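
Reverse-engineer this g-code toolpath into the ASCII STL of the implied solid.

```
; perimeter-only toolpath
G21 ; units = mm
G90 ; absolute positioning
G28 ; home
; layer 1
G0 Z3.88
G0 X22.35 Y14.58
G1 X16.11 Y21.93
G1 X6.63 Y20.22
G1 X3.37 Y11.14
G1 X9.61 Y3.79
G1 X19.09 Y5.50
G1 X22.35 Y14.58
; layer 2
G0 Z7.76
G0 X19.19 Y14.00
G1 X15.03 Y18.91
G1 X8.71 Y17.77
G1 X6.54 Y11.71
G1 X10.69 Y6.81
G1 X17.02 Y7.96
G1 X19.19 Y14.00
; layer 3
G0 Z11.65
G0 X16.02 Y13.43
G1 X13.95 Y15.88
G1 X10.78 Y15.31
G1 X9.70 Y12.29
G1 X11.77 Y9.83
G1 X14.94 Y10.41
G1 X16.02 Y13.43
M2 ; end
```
solid part
  facet normal 0.0000 0.0000 -1.0000
    outer loop
      vertex 4.55 22.67 0.00
      vertex 17.20 24.96 0.00
      vertex 25.51 15.15 0.00
    endloop
  endfacet
  facet normal 0.0000 0.0000 -1.0000
    outer loop
      vertex 0.21 10.57 0.00
      vertex 4.55 22.67 0.00
      vertex 25.51 15.15 0.00
    endloop
  endfacet
  facet normal 0.0000 0.0000 -1.0000
    outer loop
      vertex 8.52 0.76 0.00
      vertex 0.21 10.57 0.00
      vertex 25.51 15.15 0.00
    endloop
  endfacet
  facet normal 0.0000 0.0000 -1.0000
    outer loop
      vertex 21.17 3.05 0.00
      vertex 8.52 0.76 0.00
      vertex 25.51 15.15 0.00
    endloop
  endfacet
  facet normal 0.6202 0.5253 0.5826
    outer loop
      vertex 25.51 15.15 0.00
      vertex 17.20 24.96 0.00
      vertex 12.86 12.86 15.53
    endloop
  endfacet
  facet normal -0.1448 0.7997 0.5826
    outer loop
      vertex 17.20 24.96 0.00
      vertex 4.55 22.67 0.00
      vertex 12.86 12.86 15.53
    endloop
  endfacet
  facet normal -0.7650 0.2744 0.5827
    outer loop
      vertex 4.55 22.67 0.00
      vertex 0.21 10.57 0.00
      vertex 12.86 12.86 15.53
    endloop
  endfacet
  facet normal -0.6202 -0.5253 0.5826
    outer loop
      vertex 0.21 10.57 0.00
      vertex 8.52 0.76 0.00
      vertex 12.86 12.86 15.53
    endloop
  endfacet
  facet normal 0.1448 -0.7997 0.5826
    outer loop
      vertex 8.52 0.76 0.00
      vertex 21.17 3.05 0.00
      vertex 12.86 12.86 15.53
    endloop
  endfacet
  facet normal 0.7650 -0.2744 0.5827
    outer loop
      vertex 21.17 3.05 0.00
      vertex 25.51 15.15 0.00
      vertex 12.86 12.86 15.53
    endloop
  endfacet
endsolid part

The G0 Z moves step by Δz≈3.88 mm. The G1 loops shrink linearly with z, so the solid tapers from its base footprint up to z≈15.5. Closing with a flat bottom cap and the tapered top and triangulating gives 10 facets — a regular 6-sided pyramid, base circumscribed radius ≈ 12.9 mm, apex at z ≈ 15.5 mm.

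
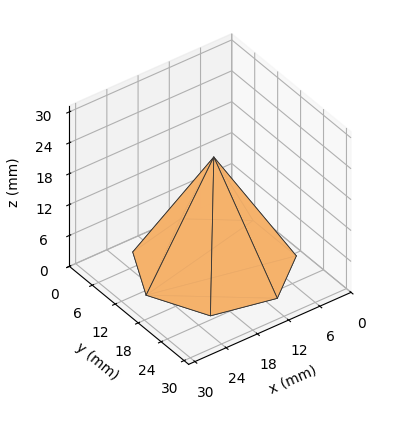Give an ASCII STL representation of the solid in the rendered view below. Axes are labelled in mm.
Reading the render: the shape is a regular 7-sided pyramid, base circumscribed radius ≈ 13 mm, apex at z ≈ 21 mm (dimensions read to the nearest mm from the axis ticks). For the STL, each face is triangulated and given an outward normal.

solid part
  facet normal 0.0000 0.0000 -1.0000
    outer loop
      vertex 10.11 25.67 0.00
      vertex 21.11 23.16 0.00
      vertex 26.00 13.00 0.00
    endloop
  endfacet
  facet normal 0.0000 0.0000 -1.0000
    outer loop
      vertex 1.29 18.64 0.00
      vertex 10.11 25.67 0.00
      vertex 26.00 13.00 0.00
    endloop
  endfacet
  facet normal 0.0000 0.0000 -1.0000
    outer loop
      vertex 1.29 7.36 0.00
      vertex 1.29 18.64 0.00
      vertex 26.00 13.00 0.00
    endloop
  endfacet
  facet normal 0.0000 0.0000 -1.0000
    outer loop
      vertex 10.11 0.33 0.00
      vertex 1.29 7.36 0.00
      vertex 26.00 13.00 0.00
    endloop
  endfacet
  facet normal 0.0000 0.0000 -1.0000
    outer loop
      vertex 21.11 2.84 0.00
      vertex 10.11 0.33 0.00
      vertex 26.00 13.00 0.00
    endloop
  endfacet
  facet normal 0.7869 0.3787 0.4871
    outer loop
      vertex 26.00 13.00 0.00
      vertex 21.11 23.16 0.00
      vertex 13.00 13.00 21.00
    endloop
  endfacet
  facet normal 0.1943 0.8515 0.4870
    outer loop
      vertex 21.11 23.16 0.00
      vertex 10.11 25.67 0.00
      vertex 13.00 13.00 21.00
    endloop
  endfacet
  facet normal -0.5444 0.6830 0.4870
    outer loop
      vertex 10.11 25.67 0.00
      vertex 1.29 18.64 0.00
      vertex 13.00 13.00 21.00
    endloop
  endfacet
  facet normal -0.8734 0.0000 0.4870
    outer loop
      vertex 1.29 18.64 0.00
      vertex 1.29 7.36 0.00
      vertex 13.00 13.00 21.00
    endloop
  endfacet
  facet normal -0.5444 -0.6830 0.4870
    outer loop
      vertex 1.29 7.36 0.00
      vertex 10.11 0.33 0.00
      vertex 13.00 13.00 21.00
    endloop
  endfacet
  facet normal 0.1943 -0.8515 0.4870
    outer loop
      vertex 10.11 0.33 0.00
      vertex 21.11 2.84 0.00
      vertex 13.00 13.00 21.00
    endloop
  endfacet
  facet normal 0.7869 -0.3787 0.4871
    outer loop
      vertex 21.11 2.84 0.00
      vertex 26.00 13.00 0.00
      vertex 13.00 13.00 21.00
    endloop
  endfacet
endsolid part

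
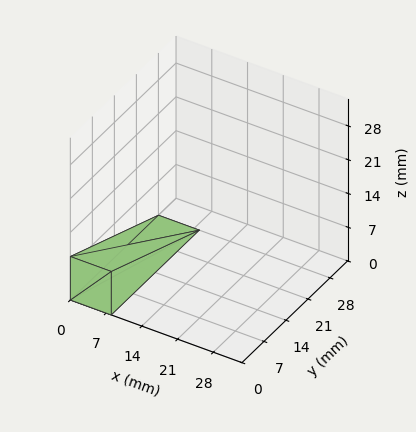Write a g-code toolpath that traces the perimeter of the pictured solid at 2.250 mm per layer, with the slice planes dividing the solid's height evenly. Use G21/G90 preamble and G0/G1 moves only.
Reading the render: the shape is a wedge (ramp): 8 × 28 mm base, rising to 9 mm along the y=0 edge and sloping linearly to z=0 at y=28 (dimensions read to the nearest mm from the axis ticks). For the g-code, the solid's height is divided into equal slices at the stated Δz and each level perimeter traced with G1 moves after a G0 lift.

; perimeter-only toolpath
G21 ; units = mm
G90 ; absolute positioning
G28 ; home
; layer 1
G0 Z2.250
G0 X0.000 Y0.000
G1 X8.000 Y0.000
G1 X8.000 Y21.000
G1 X0.000 Y21.000
G1 X0.000 Y0.000
; layer 2
G0 Z4.500
G0 X0.000 Y0.000
G1 X8.000 Y0.000
G1 X8.000 Y14.000
G1 X0.000 Y14.000
G1 X0.000 Y0.000
; layer 3
G0 Z6.750
G0 X0.000 Y0.000
G1 X8.000 Y0.000
G1 X8.000 Y7.000
G1 X0.000 Y7.000
G1 X0.000 Y0.000
M2 ; end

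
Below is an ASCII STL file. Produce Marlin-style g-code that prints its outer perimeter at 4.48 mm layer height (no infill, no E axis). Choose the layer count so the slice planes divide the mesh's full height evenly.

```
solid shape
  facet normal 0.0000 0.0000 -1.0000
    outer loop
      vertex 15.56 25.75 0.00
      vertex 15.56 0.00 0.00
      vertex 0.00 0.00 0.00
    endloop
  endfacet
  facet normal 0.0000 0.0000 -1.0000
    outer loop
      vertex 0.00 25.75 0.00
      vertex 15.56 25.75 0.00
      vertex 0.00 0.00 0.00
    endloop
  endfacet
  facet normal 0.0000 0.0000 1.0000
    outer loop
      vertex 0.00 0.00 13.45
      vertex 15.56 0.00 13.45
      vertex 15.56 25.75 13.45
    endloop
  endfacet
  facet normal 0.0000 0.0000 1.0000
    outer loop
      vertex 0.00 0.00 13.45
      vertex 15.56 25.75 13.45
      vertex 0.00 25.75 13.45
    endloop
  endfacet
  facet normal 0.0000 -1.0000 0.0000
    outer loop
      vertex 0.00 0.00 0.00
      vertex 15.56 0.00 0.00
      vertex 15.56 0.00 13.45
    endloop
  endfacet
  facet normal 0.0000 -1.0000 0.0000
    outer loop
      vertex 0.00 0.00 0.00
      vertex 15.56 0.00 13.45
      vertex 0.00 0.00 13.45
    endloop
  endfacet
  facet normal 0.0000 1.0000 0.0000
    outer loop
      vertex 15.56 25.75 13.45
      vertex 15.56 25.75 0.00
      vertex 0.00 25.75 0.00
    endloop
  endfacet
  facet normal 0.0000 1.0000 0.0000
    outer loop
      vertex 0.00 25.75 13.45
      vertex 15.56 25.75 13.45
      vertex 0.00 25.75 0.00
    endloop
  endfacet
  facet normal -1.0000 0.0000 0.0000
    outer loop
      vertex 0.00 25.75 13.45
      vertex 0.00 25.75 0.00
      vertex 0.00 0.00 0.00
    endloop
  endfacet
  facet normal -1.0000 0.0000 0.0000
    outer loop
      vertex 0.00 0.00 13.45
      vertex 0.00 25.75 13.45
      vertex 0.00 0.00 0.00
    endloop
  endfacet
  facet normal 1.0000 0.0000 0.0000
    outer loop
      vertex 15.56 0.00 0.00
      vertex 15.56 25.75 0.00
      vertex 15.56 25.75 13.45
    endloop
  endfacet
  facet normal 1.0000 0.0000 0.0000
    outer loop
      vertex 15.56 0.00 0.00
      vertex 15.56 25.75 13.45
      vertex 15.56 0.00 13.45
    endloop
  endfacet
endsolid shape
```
; perimeter-only toolpath
G21 ; units = mm
G90 ; absolute positioning
G28 ; home
; layer 1
G0 Z4.48
G0 X0.00 Y0.00
G1 X15.56 Y0.00
G1 X15.56 Y25.75
G1 X0.00 Y25.75
G1 X0.00 Y0.00
; layer 2
G0 Z8.97
G0 X0.00 Y0.00
G1 X15.56 Y0.00
G1 X15.56 Y25.75
G1 X0.00 Y25.75
G1 X0.00 Y0.00
; layer 3
G0 Z13.45
G0 X0.00 Y0.00
G1 X15.56 Y0.00
G1 X15.56 Y25.75
G1 X0.00 Y25.75
G1 X0.00 Y0.00
M2 ; end

The solid is a rectangular box, roughly 15.6 × 25.8 mm footprint and 13.4 mm tall. Slicing at Δz = 4.48 mm — 3 equal slices spanning the solid's height, so layer i sits at z = i·h/3 — gives 3 non-empty perimeters. Each is a 4-segment closed polygon; G0 lifts to the layer z and rapids to the start vertex, then G1 traces the edges.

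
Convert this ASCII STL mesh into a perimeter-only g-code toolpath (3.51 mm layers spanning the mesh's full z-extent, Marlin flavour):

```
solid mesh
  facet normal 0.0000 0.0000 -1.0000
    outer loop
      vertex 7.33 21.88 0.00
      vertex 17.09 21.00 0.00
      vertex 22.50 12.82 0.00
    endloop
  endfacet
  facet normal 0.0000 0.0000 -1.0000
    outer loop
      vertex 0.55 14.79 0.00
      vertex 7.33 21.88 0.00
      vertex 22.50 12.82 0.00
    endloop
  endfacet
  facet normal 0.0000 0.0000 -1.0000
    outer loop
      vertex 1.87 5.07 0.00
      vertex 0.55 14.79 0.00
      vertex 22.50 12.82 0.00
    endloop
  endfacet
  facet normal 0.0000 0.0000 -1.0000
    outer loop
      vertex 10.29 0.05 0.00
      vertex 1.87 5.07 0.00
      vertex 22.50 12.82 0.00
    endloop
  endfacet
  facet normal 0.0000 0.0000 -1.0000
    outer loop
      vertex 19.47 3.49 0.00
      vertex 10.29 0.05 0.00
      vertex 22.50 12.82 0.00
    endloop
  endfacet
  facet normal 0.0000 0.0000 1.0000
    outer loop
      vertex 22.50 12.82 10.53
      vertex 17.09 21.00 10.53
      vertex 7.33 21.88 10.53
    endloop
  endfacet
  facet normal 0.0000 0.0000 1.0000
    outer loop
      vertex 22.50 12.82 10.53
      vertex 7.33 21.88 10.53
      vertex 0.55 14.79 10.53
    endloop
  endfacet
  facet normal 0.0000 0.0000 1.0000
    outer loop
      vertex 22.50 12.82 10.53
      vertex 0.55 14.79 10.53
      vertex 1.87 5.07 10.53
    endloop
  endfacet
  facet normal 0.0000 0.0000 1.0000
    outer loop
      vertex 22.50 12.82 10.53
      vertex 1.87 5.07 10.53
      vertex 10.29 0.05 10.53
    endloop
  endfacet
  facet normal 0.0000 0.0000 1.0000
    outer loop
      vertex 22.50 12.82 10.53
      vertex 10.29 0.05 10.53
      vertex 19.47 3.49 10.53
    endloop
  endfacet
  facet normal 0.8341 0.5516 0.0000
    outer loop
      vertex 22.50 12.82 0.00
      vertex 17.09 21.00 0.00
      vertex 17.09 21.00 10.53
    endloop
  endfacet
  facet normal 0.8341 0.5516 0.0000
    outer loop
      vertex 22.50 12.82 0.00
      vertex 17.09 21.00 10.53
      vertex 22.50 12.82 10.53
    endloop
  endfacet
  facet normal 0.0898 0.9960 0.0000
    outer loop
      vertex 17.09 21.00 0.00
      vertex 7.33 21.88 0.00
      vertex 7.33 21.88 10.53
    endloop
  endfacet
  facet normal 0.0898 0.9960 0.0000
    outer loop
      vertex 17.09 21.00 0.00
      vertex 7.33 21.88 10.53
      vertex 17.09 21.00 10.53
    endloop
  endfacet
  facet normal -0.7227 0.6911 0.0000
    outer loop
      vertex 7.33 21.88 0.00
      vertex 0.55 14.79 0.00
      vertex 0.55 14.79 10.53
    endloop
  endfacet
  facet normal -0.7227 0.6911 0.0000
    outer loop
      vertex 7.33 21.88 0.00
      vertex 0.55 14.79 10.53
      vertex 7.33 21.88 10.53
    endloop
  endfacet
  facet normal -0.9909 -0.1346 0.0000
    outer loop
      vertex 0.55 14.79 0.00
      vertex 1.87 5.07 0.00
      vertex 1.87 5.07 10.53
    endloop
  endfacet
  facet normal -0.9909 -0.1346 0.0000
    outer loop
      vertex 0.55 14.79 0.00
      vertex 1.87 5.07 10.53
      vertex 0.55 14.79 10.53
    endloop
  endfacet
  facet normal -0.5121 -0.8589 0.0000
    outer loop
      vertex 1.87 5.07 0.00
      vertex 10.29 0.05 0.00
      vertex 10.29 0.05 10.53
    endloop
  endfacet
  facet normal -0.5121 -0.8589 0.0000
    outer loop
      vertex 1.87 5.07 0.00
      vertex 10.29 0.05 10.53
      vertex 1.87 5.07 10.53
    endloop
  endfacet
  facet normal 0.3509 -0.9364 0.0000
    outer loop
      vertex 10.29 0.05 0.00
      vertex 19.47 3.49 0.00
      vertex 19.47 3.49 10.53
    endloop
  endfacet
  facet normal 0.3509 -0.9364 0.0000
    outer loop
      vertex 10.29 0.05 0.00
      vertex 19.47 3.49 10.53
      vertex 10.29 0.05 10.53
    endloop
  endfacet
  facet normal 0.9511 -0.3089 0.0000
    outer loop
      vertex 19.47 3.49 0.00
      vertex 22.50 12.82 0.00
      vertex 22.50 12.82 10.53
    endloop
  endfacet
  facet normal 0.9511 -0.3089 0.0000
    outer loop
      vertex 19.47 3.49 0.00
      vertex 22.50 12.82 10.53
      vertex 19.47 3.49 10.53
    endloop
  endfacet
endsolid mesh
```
; perimeter-only toolpath
G21 ; units = mm
G90 ; absolute positioning
G28 ; home
; layer 1
G0 Z3.51
G0 X22.50 Y12.82
G1 X17.09 Y21.00
G1 X7.33 Y21.88
G1 X0.55 Y14.79
G1 X1.87 Y5.07
G1 X10.29 Y0.05
G1 X19.47 Y3.49
G1 X22.50 Y12.82
; layer 2
G0 Z7.02
G0 X22.50 Y12.82
G1 X17.09 Y21.00
G1 X7.33 Y21.88
G1 X0.55 Y14.79
G1 X1.87 Y5.07
G1 X10.29 Y0.05
G1 X19.47 Y3.49
G1 X22.50 Y12.82
; layer 3
G0 Z10.53
G0 X22.50 Y12.82
G1 X17.09 Y21.00
G1 X7.33 Y21.88
G1 X0.55 Y14.79
G1 X1.87 Y5.07
G1 X10.29 Y0.05
G1 X19.47 Y3.49
G1 X22.50 Y12.82
M2 ; end

The solid is a regular 7-sided prism (a cylinder approximated with 7 flat sides), circumscribed radius ≈ 11.3 mm, height ≈ 10.5 mm. Slicing at Δz = 3.51 mm — 3 equal slices spanning the solid's height, so layer i sits at z = i·h/3 — gives 3 non-empty perimeters. Each is a 7-segment closed polygon; G0 lifts to the layer z and rapids to the start vertex, then G1 traces the edges.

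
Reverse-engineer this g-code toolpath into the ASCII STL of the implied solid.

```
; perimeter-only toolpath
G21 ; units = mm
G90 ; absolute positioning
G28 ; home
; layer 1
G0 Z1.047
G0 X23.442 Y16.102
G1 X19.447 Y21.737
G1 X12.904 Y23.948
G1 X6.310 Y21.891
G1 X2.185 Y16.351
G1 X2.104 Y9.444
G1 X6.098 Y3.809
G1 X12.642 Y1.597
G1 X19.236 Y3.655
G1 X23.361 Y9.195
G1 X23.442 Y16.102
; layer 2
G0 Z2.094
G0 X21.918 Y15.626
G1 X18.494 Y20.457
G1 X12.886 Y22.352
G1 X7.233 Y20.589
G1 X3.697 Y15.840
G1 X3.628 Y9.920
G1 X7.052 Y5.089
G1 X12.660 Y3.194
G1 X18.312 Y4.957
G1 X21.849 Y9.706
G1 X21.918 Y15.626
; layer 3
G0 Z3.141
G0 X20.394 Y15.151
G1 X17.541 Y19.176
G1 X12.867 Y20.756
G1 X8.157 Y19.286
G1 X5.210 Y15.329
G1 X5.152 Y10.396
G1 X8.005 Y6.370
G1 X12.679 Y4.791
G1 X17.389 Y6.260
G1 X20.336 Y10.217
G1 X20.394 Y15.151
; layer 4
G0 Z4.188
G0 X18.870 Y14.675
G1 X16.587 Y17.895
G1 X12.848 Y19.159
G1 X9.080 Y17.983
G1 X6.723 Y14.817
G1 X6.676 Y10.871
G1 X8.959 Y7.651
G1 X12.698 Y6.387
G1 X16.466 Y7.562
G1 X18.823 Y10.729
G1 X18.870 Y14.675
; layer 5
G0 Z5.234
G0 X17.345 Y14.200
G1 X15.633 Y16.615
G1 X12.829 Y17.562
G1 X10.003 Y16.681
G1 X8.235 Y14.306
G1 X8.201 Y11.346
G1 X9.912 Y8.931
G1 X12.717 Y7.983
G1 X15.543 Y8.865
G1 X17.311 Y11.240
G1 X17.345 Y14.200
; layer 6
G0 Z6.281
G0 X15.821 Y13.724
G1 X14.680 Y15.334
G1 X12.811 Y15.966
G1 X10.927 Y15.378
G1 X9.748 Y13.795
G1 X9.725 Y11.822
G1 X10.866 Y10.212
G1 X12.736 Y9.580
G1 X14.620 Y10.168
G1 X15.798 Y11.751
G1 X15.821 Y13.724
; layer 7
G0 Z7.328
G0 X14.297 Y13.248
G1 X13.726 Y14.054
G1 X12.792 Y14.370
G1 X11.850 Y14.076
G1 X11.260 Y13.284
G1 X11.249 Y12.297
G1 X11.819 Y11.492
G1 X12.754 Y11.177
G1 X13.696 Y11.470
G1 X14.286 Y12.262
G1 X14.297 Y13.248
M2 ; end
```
solid part
  facet normal 0.0000 0.0000 -1.0000
    outer loop
      vertex 12.923 25.545 0.000
      vertex 20.401 23.018 0.000
      vertex 24.966 16.577 0.000
    endloop
  endfacet
  facet normal 0.0000 0.0000 -1.0000
    outer loop
      vertex 5.387 23.194 0.000
      vertex 12.923 25.545 0.000
      vertex 24.966 16.577 0.000
    endloop
  endfacet
  facet normal 0.0000 0.0000 -1.0000
    outer loop
      vertex 0.672 16.862 0.000
      vertex 5.387 23.194 0.000
      vertex 24.966 16.577 0.000
    endloop
  endfacet
  facet normal 0.0000 0.0000 -1.0000
    outer loop
      vertex 0.580 8.969 0.000
      vertex 0.672 16.862 0.000
      vertex 24.966 16.577 0.000
    endloop
  endfacet
  facet normal 0.0000 0.0000 -1.0000
    outer loop
      vertex 5.145 2.528 0.000
      vertex 0.580 8.969 0.000
      vertex 24.966 16.577 0.000
    endloop
  endfacet
  facet normal 0.0000 0.0000 -1.0000
    outer loop
      vertex 12.623 0.001 0.000
      vertex 5.145 2.528 0.000
      vertex 24.966 16.577 0.000
    endloop
  endfacet
  facet normal 0.0000 0.0000 -1.0000
    outer loop
      vertex 20.159 2.352 0.000
      vertex 12.623 0.001 0.000
      vertex 24.966 16.577 0.000
    endloop
  endfacet
  facet normal 0.0000 0.0000 -1.0000
    outer loop
      vertex 24.874 8.684 0.000
      vertex 20.159 2.352 0.000
      vertex 24.966 16.577 0.000
    endloop
  endfacet
  facet normal 0.4631 0.3282 0.8233
    outer loop
      vertex 24.966 16.577 0.000
      vertex 20.401 23.018 0.000
      vertex 12.773 12.773 8.375
    endloop
  endfacet
  facet normal 0.1817 0.5377 0.8233
    outer loop
      vertex 20.401 23.018 0.000
      vertex 12.923 25.545 0.000
      vertex 12.773 12.773 8.375
    endloop
  endfacet
  facet normal -0.1690 0.5418 0.8233
    outer loop
      vertex 12.923 25.545 0.000
      vertex 5.387 23.194 0.000
      vertex 12.773 12.773 8.375
    endloop
  endfacet
  facet normal -0.4553 0.3390 0.8233
    outer loop
      vertex 5.387 23.194 0.000
      vertex 0.672 16.862 0.000
      vertex 12.773 12.773 8.375
    endloop
  endfacet
  facet normal -0.5676 0.0066 0.8233
    outer loop
      vertex 0.672 16.862 0.000
      vertex 0.580 8.969 0.000
      vertex 12.773 12.773 8.375
    endloop
  endfacet
  facet normal -0.4631 -0.3282 0.8233
    outer loop
      vertex 0.580 8.969 0.000
      vertex 5.145 2.528 0.000
      vertex 12.773 12.773 8.375
    endloop
  endfacet
  facet normal -0.1817 -0.5377 0.8233
    outer loop
      vertex 5.145 2.528 0.000
      vertex 12.623 0.001 0.000
      vertex 12.773 12.773 8.375
    endloop
  endfacet
  facet normal 0.1690 -0.5418 0.8233
    outer loop
      vertex 12.623 0.001 0.000
      vertex 20.159 2.352 0.000
      vertex 12.773 12.773 8.375
    endloop
  endfacet
  facet normal 0.4553 -0.3390 0.8233
    outer loop
      vertex 20.159 2.352 0.000
      vertex 24.874 8.684 0.000
      vertex 12.773 12.773 8.375
    endloop
  endfacet
  facet normal 0.5676 -0.0066 0.8233
    outer loop
      vertex 24.874 8.684 0.000
      vertex 24.966 16.577 0.000
      vertex 12.773 12.773 8.375
    endloop
  endfacet
endsolid part

The G0 Z moves step by Δz≈1.047 mm. The G1 loops shrink linearly with z, so the solid tapers from its base footprint up to z≈8.38. Closing with a flat bottom cap and the tapered top and triangulating gives 18 facets — a regular 10-sided pyramid, base circumscribed radius ≈ 12.8 mm, apex at z ≈ 8.38 mm.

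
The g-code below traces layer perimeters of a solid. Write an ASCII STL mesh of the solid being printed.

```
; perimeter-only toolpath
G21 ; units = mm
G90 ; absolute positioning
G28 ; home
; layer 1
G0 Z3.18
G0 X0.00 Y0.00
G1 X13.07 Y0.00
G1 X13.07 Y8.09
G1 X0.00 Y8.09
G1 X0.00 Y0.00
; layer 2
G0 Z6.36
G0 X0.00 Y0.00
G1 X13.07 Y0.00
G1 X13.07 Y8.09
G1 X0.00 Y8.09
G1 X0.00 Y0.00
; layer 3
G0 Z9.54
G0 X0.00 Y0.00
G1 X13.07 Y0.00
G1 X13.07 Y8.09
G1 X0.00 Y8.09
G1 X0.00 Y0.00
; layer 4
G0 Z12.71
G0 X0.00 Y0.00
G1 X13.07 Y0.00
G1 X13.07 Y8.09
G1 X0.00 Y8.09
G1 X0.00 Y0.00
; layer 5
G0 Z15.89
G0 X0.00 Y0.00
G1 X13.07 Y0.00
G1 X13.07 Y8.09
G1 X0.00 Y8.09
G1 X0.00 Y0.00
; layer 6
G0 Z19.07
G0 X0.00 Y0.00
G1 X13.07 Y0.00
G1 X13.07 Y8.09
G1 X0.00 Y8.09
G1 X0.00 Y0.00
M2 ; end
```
solid part
  facet normal 0.0000 0.0000 -1.0000
    outer loop
      vertex 13.07 8.09 0.00
      vertex 13.07 0.00 0.00
      vertex 0.00 0.00 0.00
    endloop
  endfacet
  facet normal 0.0000 0.0000 -1.0000
    outer loop
      vertex 0.00 8.09 0.00
      vertex 13.07 8.09 0.00
      vertex 0.00 0.00 0.00
    endloop
  endfacet
  facet normal 0.0000 0.0000 1.0000
    outer loop
      vertex 0.00 0.00 19.07
      vertex 13.07 0.00 19.07
      vertex 13.07 8.09 19.07
    endloop
  endfacet
  facet normal 0.0000 0.0000 1.0000
    outer loop
      vertex 0.00 0.00 19.07
      vertex 13.07 8.09 19.07
      vertex 0.00 8.09 19.07
    endloop
  endfacet
  facet normal 0.0000 -1.0000 0.0000
    outer loop
      vertex 0.00 0.00 0.00
      vertex 13.07 0.00 0.00
      vertex 13.07 0.00 19.07
    endloop
  endfacet
  facet normal 0.0000 -1.0000 0.0000
    outer loop
      vertex 0.00 0.00 0.00
      vertex 13.07 0.00 19.07
      vertex 0.00 0.00 19.07
    endloop
  endfacet
  facet normal 0.0000 1.0000 0.0000
    outer loop
      vertex 13.07 8.09 19.07
      vertex 13.07 8.09 0.00
      vertex 0.00 8.09 0.00
    endloop
  endfacet
  facet normal 0.0000 1.0000 0.0000
    outer loop
      vertex 0.00 8.09 19.07
      vertex 13.07 8.09 19.07
      vertex 0.00 8.09 0.00
    endloop
  endfacet
  facet normal -1.0000 0.0000 0.0000
    outer loop
      vertex 0.00 8.09 19.07
      vertex 0.00 8.09 0.00
      vertex 0.00 0.00 0.00
    endloop
  endfacet
  facet normal -1.0000 0.0000 0.0000
    outer loop
      vertex 0.00 0.00 19.07
      vertex 0.00 8.09 19.07
      vertex 0.00 0.00 0.00
    endloop
  endfacet
  facet normal 1.0000 0.0000 0.0000
    outer loop
      vertex 13.07 0.00 0.00
      vertex 13.07 8.09 0.00
      vertex 13.07 8.09 19.07
    endloop
  endfacet
  facet normal 1.0000 0.0000 0.0000
    outer loop
      vertex 13.07 0.00 0.00
      vertex 13.07 8.09 19.07
      vertex 13.07 0.00 19.07
    endloop
  endfacet
endsolid part

The G0 Z moves step by Δz≈3.18 mm. Every layer's G1 loop is the same polygon, so the solid is a straight extrusion of it from z=0 to z≈19.1. Closing with flat bottom and top caps and triangulating gives 12 facets — a rectangular box, roughly 13.1 × 8.09 mm footprint and 19.1 mm tall.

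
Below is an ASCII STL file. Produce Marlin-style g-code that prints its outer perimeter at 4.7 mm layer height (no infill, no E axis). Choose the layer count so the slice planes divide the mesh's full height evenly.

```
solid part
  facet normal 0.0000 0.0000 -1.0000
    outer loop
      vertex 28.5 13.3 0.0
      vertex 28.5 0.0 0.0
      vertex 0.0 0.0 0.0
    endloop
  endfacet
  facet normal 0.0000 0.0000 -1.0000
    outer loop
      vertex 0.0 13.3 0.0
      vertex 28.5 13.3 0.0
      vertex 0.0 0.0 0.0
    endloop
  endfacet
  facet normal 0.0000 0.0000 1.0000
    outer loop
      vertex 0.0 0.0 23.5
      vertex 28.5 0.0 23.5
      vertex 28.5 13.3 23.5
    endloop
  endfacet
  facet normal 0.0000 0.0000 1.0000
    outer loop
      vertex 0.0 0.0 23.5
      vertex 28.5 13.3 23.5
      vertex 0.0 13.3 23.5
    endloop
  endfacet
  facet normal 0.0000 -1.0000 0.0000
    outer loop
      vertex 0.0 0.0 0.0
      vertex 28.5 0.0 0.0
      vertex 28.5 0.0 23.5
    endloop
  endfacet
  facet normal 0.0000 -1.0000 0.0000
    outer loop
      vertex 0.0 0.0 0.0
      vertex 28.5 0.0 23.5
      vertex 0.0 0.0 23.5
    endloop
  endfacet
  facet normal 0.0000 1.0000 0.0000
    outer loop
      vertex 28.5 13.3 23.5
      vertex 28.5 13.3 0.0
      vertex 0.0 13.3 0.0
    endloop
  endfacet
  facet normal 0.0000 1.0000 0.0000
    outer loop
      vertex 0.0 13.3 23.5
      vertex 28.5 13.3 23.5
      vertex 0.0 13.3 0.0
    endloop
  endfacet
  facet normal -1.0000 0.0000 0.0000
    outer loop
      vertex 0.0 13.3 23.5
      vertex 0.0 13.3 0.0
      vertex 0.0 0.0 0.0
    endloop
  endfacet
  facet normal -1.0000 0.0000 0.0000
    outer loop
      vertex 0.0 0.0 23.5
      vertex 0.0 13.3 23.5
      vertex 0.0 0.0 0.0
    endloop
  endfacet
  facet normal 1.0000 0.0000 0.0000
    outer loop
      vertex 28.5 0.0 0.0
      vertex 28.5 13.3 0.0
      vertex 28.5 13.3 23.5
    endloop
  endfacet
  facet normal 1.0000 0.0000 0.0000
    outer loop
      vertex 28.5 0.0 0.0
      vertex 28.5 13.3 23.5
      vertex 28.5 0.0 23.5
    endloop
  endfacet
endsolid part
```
; perimeter-only toolpath
G21 ; units = mm
G90 ; absolute positioning
G28 ; home
; layer 1
G0 Z4.7
G0 X0.0 Y0.0
G1 X28.5 Y0.0
G1 X28.5 Y13.3
G1 X0.0 Y13.3
G1 X0.0 Y0.0
; layer 2
G0 Z9.4
G0 X0.0 Y0.0
G1 X28.5 Y0.0
G1 X28.5 Y13.3
G1 X0.0 Y13.3
G1 X0.0 Y0.0
; layer 3
G0 Z14.1
G0 X0.0 Y0.0
G1 X28.5 Y0.0
G1 X28.5 Y13.3
G1 X0.0 Y13.3
G1 X0.0 Y0.0
; layer 4
G0 Z18.8
G0 X0.0 Y0.0
G1 X28.5 Y0.0
G1 X28.5 Y13.3
G1 X0.0 Y13.3
G1 X0.0 Y0.0
; layer 5
G0 Z23.5
G0 X0.0 Y0.0
G1 X28.5 Y0.0
G1 X28.5 Y13.3
G1 X0.0 Y13.3
G1 X0.0 Y0.0
M2 ; end

The solid is a rectangular box, roughly 28.5 × 13.3 mm footprint and 23.5 mm tall. Slicing at Δz = 4.7 mm — 5 equal slices spanning the solid's height, so layer i sits at z = i·h/5 — gives 5 non-empty perimeters. Each is a 4-segment closed polygon; G0 lifts to the layer z and rapids to the start vertex, then G1 traces the edges.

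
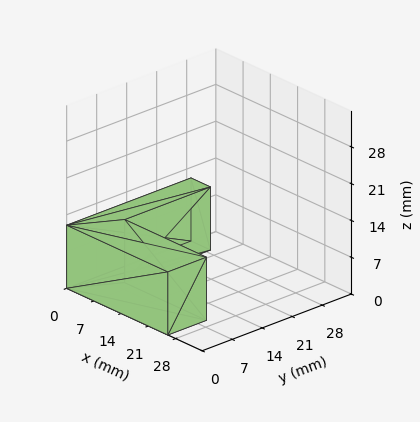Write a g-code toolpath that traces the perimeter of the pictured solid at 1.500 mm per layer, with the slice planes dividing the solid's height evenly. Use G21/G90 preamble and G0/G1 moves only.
Reading the render: the shape is an L-shaped prism: outer 26 × 29 mm, arm thicknesses ≈ 9 mm (horizontal) and 5 mm (vertical), extruded 12 mm in z (dimensions read to the nearest mm from the axis ticks). For the g-code, the solid's height is divided into equal slices at the stated Δz and each level perimeter traced with G1 moves after a G0 lift.

; perimeter-only toolpath
G21 ; units = mm
G90 ; absolute positioning
G28 ; home
; layer 1
G0 Z1.500
G0 X0.000 Y0.000
G1 X26.000 Y0.000
G1 X26.000 Y9.000
G1 X5.000 Y9.000
G1 X5.000 Y29.000
G1 X0.000 Y29.000
G1 X0.000 Y0.000
; layer 2
G0 Z3.000
G0 X0.000 Y0.000
G1 X26.000 Y0.000
G1 X26.000 Y9.000
G1 X5.000 Y9.000
G1 X5.000 Y29.000
G1 X0.000 Y29.000
G1 X0.000 Y0.000
; layer 3
G0 Z4.500
G0 X0.000 Y0.000
G1 X26.000 Y0.000
G1 X26.000 Y9.000
G1 X5.000 Y9.000
G1 X5.000 Y29.000
G1 X0.000 Y29.000
G1 X0.000 Y0.000
; layer 4
G0 Z6.000
G0 X0.000 Y0.000
G1 X26.000 Y0.000
G1 X26.000 Y9.000
G1 X5.000 Y9.000
G1 X5.000 Y29.000
G1 X0.000 Y29.000
G1 X0.000 Y0.000
; layer 5
G0 Z7.500
G0 X0.000 Y0.000
G1 X26.000 Y0.000
G1 X26.000 Y9.000
G1 X5.000 Y9.000
G1 X5.000 Y29.000
G1 X0.000 Y29.000
G1 X0.000 Y0.000
; layer 6
G0 Z9.000
G0 X0.000 Y0.000
G1 X26.000 Y0.000
G1 X26.000 Y9.000
G1 X5.000 Y9.000
G1 X5.000 Y29.000
G1 X0.000 Y29.000
G1 X0.000 Y0.000
; layer 7
G0 Z10.500
G0 X0.000 Y0.000
G1 X26.000 Y0.000
G1 X26.000 Y9.000
G1 X5.000 Y9.000
G1 X5.000 Y29.000
G1 X0.000 Y29.000
G1 X0.000 Y0.000
; layer 8
G0 Z12.000
G0 X0.000 Y0.000
G1 X26.000 Y0.000
G1 X26.000 Y9.000
G1 X5.000 Y9.000
G1 X5.000 Y29.000
G1 X0.000 Y29.000
G1 X0.000 Y0.000
M2 ; end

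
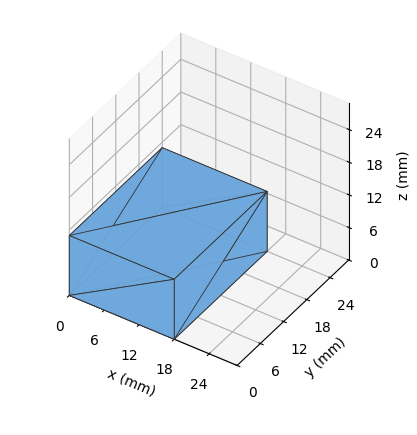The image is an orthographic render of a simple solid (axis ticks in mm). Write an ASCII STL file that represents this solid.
Reading the render: the shape is a rectangular box, roughly 18 × 24 mm footprint and 11 mm tall (dimensions read to the nearest mm from the axis ticks). For the STL, each face is triangulated and given an outward normal.

solid part
  facet normal 0.0000 0.0000 -1.0000
    outer loop
      vertex 18.0 24.0 0.0
      vertex 18.0 0.0 0.0
      vertex 0.0 0.0 0.0
    endloop
  endfacet
  facet normal 0.0000 0.0000 -1.0000
    outer loop
      vertex 0.0 24.0 0.0
      vertex 18.0 24.0 0.0
      vertex 0.0 0.0 0.0
    endloop
  endfacet
  facet normal 0.0000 0.0000 1.0000
    outer loop
      vertex 0.0 0.0 11.0
      vertex 18.0 0.0 11.0
      vertex 18.0 24.0 11.0
    endloop
  endfacet
  facet normal 0.0000 0.0000 1.0000
    outer loop
      vertex 0.0 0.0 11.0
      vertex 18.0 24.0 11.0
      vertex 0.0 24.0 11.0
    endloop
  endfacet
  facet normal 0.0000 -1.0000 0.0000
    outer loop
      vertex 0.0 0.0 0.0
      vertex 18.0 0.0 0.0
      vertex 18.0 0.0 11.0
    endloop
  endfacet
  facet normal 0.0000 -1.0000 0.0000
    outer loop
      vertex 0.0 0.0 0.0
      vertex 18.0 0.0 11.0
      vertex 0.0 0.0 11.0
    endloop
  endfacet
  facet normal 0.0000 1.0000 0.0000
    outer loop
      vertex 18.0 24.0 11.0
      vertex 18.0 24.0 0.0
      vertex 0.0 24.0 0.0
    endloop
  endfacet
  facet normal 0.0000 1.0000 0.0000
    outer loop
      vertex 0.0 24.0 11.0
      vertex 18.0 24.0 11.0
      vertex 0.0 24.0 0.0
    endloop
  endfacet
  facet normal -1.0000 0.0000 0.0000
    outer loop
      vertex 0.0 24.0 11.0
      vertex 0.0 24.0 0.0
      vertex 0.0 0.0 0.0
    endloop
  endfacet
  facet normal -1.0000 0.0000 0.0000
    outer loop
      vertex 0.0 0.0 11.0
      vertex 0.0 24.0 11.0
      vertex 0.0 0.0 0.0
    endloop
  endfacet
  facet normal 1.0000 0.0000 0.0000
    outer loop
      vertex 18.0 0.0 0.0
      vertex 18.0 24.0 0.0
      vertex 18.0 24.0 11.0
    endloop
  endfacet
  facet normal 1.0000 0.0000 0.0000
    outer loop
      vertex 18.0 0.0 0.0
      vertex 18.0 24.0 11.0
      vertex 18.0 0.0 11.0
    endloop
  endfacet
endsolid part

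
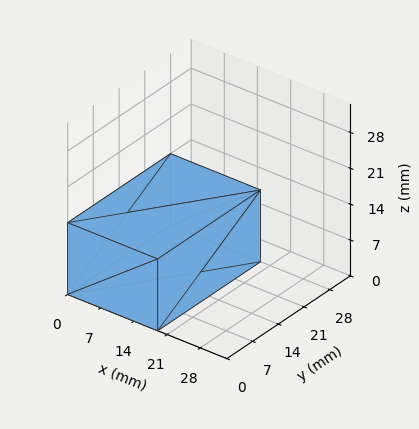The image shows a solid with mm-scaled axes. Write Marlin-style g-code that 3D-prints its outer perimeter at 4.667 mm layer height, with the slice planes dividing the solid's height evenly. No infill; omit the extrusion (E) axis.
Reading the render: the shape is a rectangular box, roughly 19 × 28 mm footprint and 14 mm tall (dimensions read to the nearest mm from the axis ticks). For the g-code, the solid's height is divided into equal slices at the stated Δz and each level perimeter traced with G1 moves after a G0 lift.

; perimeter-only toolpath
G21 ; units = mm
G90 ; absolute positioning
G28 ; home
; layer 1
G0 Z4.667
G0 X0.000 Y0.000
G1 X19.000 Y0.000
G1 X19.000 Y28.000
G1 X0.000 Y28.000
G1 X0.000 Y0.000
; layer 2
G0 Z9.333
G0 X0.000 Y0.000
G1 X19.000 Y0.000
G1 X19.000 Y28.000
G1 X0.000 Y28.000
G1 X0.000 Y0.000
; layer 3
G0 Z14.000
G0 X0.000 Y0.000
G1 X19.000 Y0.000
G1 X19.000 Y28.000
G1 X0.000 Y28.000
G1 X0.000 Y0.000
M2 ; end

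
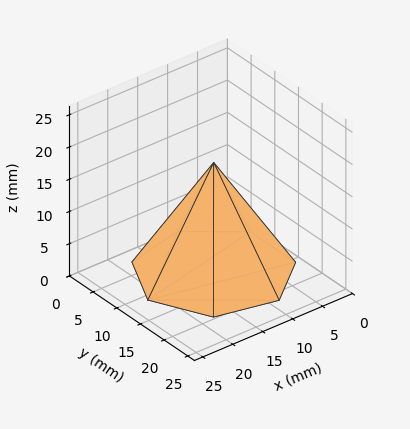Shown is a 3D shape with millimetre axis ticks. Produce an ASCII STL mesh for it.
Reading the render: the shape is a regular 7-sided pyramid, base circumscribed radius ≈ 11 mm, apex at z ≈ 17 mm (dimensions read to the nearest mm from the axis ticks). For the STL, each face is triangulated and given an outward normal.

solid part
  facet normal 0.0000 0.0000 -1.0000
    outer loop
      vertex 8.552 21.724 0.000
      vertex 17.858 19.600 0.000
      vertex 22.000 11.000 0.000
    endloop
  endfacet
  facet normal 0.0000 0.0000 -1.0000
    outer loop
      vertex 1.089 15.773 0.000
      vertex 8.552 21.724 0.000
      vertex 22.000 11.000 0.000
    endloop
  endfacet
  facet normal 0.0000 0.0000 -1.0000
    outer loop
      vertex 1.089 6.227 0.000
      vertex 1.089 15.773 0.000
      vertex 22.000 11.000 0.000
    endloop
  endfacet
  facet normal 0.0000 0.0000 -1.0000
    outer loop
      vertex 8.552 0.276 0.000
      vertex 1.089 6.227 0.000
      vertex 22.000 11.000 0.000
    endloop
  endfacet
  facet normal 0.0000 0.0000 -1.0000
    outer loop
      vertex 17.858 2.400 0.000
      vertex 8.552 0.276 0.000
      vertex 22.000 11.000 0.000
    endloop
  endfacet
  facet normal 0.7783 0.3749 0.5036
    outer loop
      vertex 22.000 11.000 0.000
      vertex 17.858 19.600 0.000
      vertex 11.000 11.000 17.000
    endloop
  endfacet
  facet normal 0.1922 0.8423 0.5036
    outer loop
      vertex 17.858 19.600 0.000
      vertex 8.552 21.724 0.000
      vertex 11.000 11.000 17.000
    endloop
  endfacet
  facet normal -0.5386 0.6755 0.5037
    outer loop
      vertex 8.552 21.724 0.000
      vertex 1.089 15.773 0.000
      vertex 11.000 11.000 17.000
    endloop
  endfacet
  facet normal -0.8639 0.0000 0.5037
    outer loop
      vertex 1.089 15.773 0.000
      vertex 1.089 6.227 0.000
      vertex 11.000 11.000 17.000
    endloop
  endfacet
  facet normal -0.5386 -0.6755 0.5037
    outer loop
      vertex 1.089 6.227 0.000
      vertex 8.552 0.276 0.000
      vertex 11.000 11.000 17.000
    endloop
  endfacet
  facet normal 0.1922 -0.8423 0.5036
    outer loop
      vertex 8.552 0.276 0.000
      vertex 17.858 2.400 0.000
      vertex 11.000 11.000 17.000
    endloop
  endfacet
  facet normal 0.7783 -0.3749 0.5036
    outer loop
      vertex 17.858 2.400 0.000
      vertex 22.000 11.000 0.000
      vertex 11.000 11.000 17.000
    endloop
  endfacet
endsolid part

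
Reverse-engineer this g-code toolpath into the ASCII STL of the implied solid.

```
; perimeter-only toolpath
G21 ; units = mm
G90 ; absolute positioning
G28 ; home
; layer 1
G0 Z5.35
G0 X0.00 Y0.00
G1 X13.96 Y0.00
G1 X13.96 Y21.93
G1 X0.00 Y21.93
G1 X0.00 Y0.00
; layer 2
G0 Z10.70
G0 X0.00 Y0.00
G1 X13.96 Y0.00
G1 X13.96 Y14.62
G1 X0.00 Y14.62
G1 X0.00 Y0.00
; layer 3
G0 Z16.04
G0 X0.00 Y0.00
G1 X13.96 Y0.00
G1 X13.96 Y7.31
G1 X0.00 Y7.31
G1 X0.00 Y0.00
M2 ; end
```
solid part
  facet normal 0.0000 0.0000 -1.0000
    outer loop
      vertex 13.96 29.24 0.00
      vertex 13.96 0.00 0.00
      vertex 0.00 0.00 0.00
    endloop
  endfacet
  facet normal 0.0000 0.0000 -1.0000
    outer loop
      vertex 0.00 29.24 0.00
      vertex 13.96 29.24 0.00
      vertex 0.00 0.00 0.00
    endloop
  endfacet
  facet normal 0.0000 -1.0000 0.0000
    outer loop
      vertex 0.00 0.00 0.00
      vertex 13.96 0.00 0.00
      vertex 13.96 0.00 21.39
    endloop
  endfacet
  facet normal 0.0000 -1.0000 0.0000
    outer loop
      vertex 0.00 0.00 0.00
      vertex 13.96 0.00 21.39
      vertex 0.00 0.00 21.39
    endloop
  endfacet
  facet normal 0.0000 0.5904 0.8071
    outer loop
      vertex 0.00 0.00 21.39
      vertex 13.96 0.00 21.39
      vertex 13.96 29.24 0.00
    endloop
  endfacet
  facet normal 0.0000 0.5904 0.8071
    outer loop
      vertex 0.00 0.00 21.39
      vertex 13.96 29.24 0.00
      vertex 0.00 29.24 0.00
    endloop
  endfacet
  facet normal -1.0000 0.0000 0.0000
    outer loop
      vertex 0.00 0.00 21.39
      vertex 0.00 29.24 0.00
      vertex 0.00 0.00 0.00
    endloop
  endfacet
  facet normal 1.0000 0.0000 0.0000
    outer loop
      vertex 13.96 0.00 0.00
      vertex 13.96 29.24 0.00
      vertex 13.96 0.00 21.39
    endloop
  endfacet
endsolid part

The G0 Z moves step by Δz≈5.35 mm. The G1 loops shrink linearly with z, so the solid tapers from its base footprint up to z≈21.4. Closing with a flat bottom cap and the tapered top and triangulating gives 8 facets — a wedge (ramp): 14 × 29.2 mm base, rising to 21.4 mm along the y=0 edge and sloping linearly to z=0 at y=29.2.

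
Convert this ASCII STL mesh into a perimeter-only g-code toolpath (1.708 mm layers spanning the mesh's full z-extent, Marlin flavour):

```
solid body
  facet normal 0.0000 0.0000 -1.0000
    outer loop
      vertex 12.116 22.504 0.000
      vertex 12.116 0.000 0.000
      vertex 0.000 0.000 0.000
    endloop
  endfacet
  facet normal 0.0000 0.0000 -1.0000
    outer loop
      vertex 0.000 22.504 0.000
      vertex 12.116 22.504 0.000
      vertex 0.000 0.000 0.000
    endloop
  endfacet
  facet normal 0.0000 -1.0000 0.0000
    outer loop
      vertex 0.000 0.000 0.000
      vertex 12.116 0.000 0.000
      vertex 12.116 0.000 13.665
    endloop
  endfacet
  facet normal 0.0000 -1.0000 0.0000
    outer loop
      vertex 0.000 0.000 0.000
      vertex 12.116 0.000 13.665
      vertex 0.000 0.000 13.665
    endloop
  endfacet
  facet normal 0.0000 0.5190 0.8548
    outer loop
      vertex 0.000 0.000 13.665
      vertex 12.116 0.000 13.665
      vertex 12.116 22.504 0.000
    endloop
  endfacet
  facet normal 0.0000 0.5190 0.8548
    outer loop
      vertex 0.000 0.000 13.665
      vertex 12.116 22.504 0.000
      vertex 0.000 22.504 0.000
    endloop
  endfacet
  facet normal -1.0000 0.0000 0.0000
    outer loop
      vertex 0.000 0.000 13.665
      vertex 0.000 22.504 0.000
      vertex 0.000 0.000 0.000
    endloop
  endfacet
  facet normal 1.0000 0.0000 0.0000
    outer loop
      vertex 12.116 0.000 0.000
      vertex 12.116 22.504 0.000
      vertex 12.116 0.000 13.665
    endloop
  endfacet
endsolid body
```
; perimeter-only toolpath
G21 ; units = mm
G90 ; absolute positioning
G28 ; home
; layer 1
G0 Z1.708
G0 X0.000 Y0.000
G1 X12.116 Y0.000
G1 X12.116 Y19.691
G1 X0.000 Y19.691
G1 X0.000 Y0.000
; layer 2
G0 Z3.416
G0 X0.000 Y0.000
G1 X12.116 Y0.000
G1 X12.116 Y16.878
G1 X0.000 Y16.878
G1 X0.000 Y0.000
; layer 3
G0 Z5.124
G0 X0.000 Y0.000
G1 X12.116 Y0.000
G1 X12.116 Y14.065
G1 X0.000 Y14.065
G1 X0.000 Y0.000
; layer 4
G0 Z6.832
G0 X0.000 Y0.000
G1 X12.116 Y0.000
G1 X12.116 Y11.252
G1 X0.000 Y11.252
G1 X0.000 Y0.000
; layer 5
G0 Z8.541
G0 X0.000 Y0.000
G1 X12.116 Y0.000
G1 X12.116 Y8.439
G1 X0.000 Y8.439
G1 X0.000 Y0.000
; layer 6
G0 Z10.249
G0 X0.000 Y0.000
G1 X12.116 Y0.000
G1 X12.116 Y5.626
G1 X0.000 Y5.626
G1 X0.000 Y0.000
; layer 7
G0 Z11.957
G0 X0.000 Y0.000
G1 X12.116 Y0.000
G1 X12.116 Y2.813
G1 X0.000 Y2.813
G1 X0.000 Y0.000
M2 ; end

The solid is a wedge (ramp): 12.1 × 22.5 mm base, rising to 13.7 mm along the y=0 edge and sloping linearly to z=0 at y=22.5. Slicing at Δz = 1.708 mm — 8 equal slices spanning the solid's height, so layer i sits at z = i·h/8 — gives 7 non-empty perimeters. Each is a 4-segment closed polygon; G0 lifts to the layer z and rapids to the start vertex, then G1 traces the edges. The cross-section shrinks linearly with z (the slice at the apex is degenerate and omitted).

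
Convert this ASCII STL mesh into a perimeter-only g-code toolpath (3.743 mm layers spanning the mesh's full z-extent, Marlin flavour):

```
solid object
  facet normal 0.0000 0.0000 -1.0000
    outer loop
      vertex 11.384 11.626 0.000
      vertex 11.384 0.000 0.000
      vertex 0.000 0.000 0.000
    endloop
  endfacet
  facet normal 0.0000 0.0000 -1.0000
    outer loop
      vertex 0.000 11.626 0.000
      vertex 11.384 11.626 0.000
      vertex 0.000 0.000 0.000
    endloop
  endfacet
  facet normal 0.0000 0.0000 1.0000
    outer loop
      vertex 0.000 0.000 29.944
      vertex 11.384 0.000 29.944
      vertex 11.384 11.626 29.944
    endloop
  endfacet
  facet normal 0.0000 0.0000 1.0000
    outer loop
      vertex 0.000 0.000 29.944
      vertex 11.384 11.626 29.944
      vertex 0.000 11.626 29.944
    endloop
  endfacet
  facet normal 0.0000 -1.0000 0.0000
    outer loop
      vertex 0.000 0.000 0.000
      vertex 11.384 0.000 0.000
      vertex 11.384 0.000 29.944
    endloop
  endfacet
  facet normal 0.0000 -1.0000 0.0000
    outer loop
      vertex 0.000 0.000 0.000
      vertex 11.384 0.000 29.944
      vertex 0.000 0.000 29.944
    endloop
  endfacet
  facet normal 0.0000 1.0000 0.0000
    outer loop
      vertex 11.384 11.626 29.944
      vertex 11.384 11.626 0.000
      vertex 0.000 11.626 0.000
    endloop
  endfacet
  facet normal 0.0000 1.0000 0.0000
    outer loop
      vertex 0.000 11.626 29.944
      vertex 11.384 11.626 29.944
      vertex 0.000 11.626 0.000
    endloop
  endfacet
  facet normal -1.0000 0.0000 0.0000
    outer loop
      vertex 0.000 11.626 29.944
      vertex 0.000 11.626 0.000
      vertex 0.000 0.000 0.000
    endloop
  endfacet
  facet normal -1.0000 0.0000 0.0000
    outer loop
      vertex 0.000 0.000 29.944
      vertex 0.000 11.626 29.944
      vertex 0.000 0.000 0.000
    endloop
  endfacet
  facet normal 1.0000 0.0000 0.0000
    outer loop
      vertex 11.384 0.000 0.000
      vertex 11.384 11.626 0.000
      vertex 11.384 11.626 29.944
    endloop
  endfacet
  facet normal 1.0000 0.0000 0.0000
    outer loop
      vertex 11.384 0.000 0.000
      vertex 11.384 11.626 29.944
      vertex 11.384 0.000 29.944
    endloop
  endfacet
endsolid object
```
; perimeter-only toolpath
G21 ; units = mm
G90 ; absolute positioning
G28 ; home
; layer 1
G0 Z3.743
G0 X0.000 Y0.000
G1 X11.384 Y0.000
G1 X11.384 Y11.626
G1 X0.000 Y11.626
G1 X0.000 Y0.000
; layer 2
G0 Z7.486
G0 X0.000 Y0.000
G1 X11.384 Y0.000
G1 X11.384 Y11.626
G1 X0.000 Y11.626
G1 X0.000 Y0.000
; layer 3
G0 Z11.229
G0 X0.000 Y0.000
G1 X11.384 Y0.000
G1 X11.384 Y11.626
G1 X0.000 Y11.626
G1 X0.000 Y0.000
; layer 4
G0 Z14.972
G0 X0.000 Y0.000
G1 X11.384 Y0.000
G1 X11.384 Y11.626
G1 X0.000 Y11.626
G1 X0.000 Y0.000
; layer 5
G0 Z18.715
G0 X0.000 Y0.000
G1 X11.384 Y0.000
G1 X11.384 Y11.626
G1 X0.000 Y11.626
G1 X0.000 Y0.000
; layer 6
G0 Z22.458
G0 X0.000 Y0.000
G1 X11.384 Y0.000
G1 X11.384 Y11.626
G1 X0.000 Y11.626
G1 X0.000 Y0.000
; layer 7
G0 Z26.201
G0 X0.000 Y0.000
G1 X11.384 Y0.000
G1 X11.384 Y11.626
G1 X0.000 Y11.626
G1 X0.000 Y0.000
; layer 8
G0 Z29.944
G0 X0.000 Y0.000
G1 X11.384 Y0.000
G1 X11.384 Y11.626
G1 X0.000 Y11.626
G1 X0.000 Y0.000
M2 ; end

The solid is a rectangular box, roughly 11.4 × 11.6 mm footprint and 29.9 mm tall. Slicing at Δz = 3.743 mm — 8 equal slices spanning the solid's height, so layer i sits at z = i·h/8 — gives 8 non-empty perimeters. Each is a 4-segment closed polygon; G0 lifts to the layer z and rapids to the start vertex, then G1 traces the edges.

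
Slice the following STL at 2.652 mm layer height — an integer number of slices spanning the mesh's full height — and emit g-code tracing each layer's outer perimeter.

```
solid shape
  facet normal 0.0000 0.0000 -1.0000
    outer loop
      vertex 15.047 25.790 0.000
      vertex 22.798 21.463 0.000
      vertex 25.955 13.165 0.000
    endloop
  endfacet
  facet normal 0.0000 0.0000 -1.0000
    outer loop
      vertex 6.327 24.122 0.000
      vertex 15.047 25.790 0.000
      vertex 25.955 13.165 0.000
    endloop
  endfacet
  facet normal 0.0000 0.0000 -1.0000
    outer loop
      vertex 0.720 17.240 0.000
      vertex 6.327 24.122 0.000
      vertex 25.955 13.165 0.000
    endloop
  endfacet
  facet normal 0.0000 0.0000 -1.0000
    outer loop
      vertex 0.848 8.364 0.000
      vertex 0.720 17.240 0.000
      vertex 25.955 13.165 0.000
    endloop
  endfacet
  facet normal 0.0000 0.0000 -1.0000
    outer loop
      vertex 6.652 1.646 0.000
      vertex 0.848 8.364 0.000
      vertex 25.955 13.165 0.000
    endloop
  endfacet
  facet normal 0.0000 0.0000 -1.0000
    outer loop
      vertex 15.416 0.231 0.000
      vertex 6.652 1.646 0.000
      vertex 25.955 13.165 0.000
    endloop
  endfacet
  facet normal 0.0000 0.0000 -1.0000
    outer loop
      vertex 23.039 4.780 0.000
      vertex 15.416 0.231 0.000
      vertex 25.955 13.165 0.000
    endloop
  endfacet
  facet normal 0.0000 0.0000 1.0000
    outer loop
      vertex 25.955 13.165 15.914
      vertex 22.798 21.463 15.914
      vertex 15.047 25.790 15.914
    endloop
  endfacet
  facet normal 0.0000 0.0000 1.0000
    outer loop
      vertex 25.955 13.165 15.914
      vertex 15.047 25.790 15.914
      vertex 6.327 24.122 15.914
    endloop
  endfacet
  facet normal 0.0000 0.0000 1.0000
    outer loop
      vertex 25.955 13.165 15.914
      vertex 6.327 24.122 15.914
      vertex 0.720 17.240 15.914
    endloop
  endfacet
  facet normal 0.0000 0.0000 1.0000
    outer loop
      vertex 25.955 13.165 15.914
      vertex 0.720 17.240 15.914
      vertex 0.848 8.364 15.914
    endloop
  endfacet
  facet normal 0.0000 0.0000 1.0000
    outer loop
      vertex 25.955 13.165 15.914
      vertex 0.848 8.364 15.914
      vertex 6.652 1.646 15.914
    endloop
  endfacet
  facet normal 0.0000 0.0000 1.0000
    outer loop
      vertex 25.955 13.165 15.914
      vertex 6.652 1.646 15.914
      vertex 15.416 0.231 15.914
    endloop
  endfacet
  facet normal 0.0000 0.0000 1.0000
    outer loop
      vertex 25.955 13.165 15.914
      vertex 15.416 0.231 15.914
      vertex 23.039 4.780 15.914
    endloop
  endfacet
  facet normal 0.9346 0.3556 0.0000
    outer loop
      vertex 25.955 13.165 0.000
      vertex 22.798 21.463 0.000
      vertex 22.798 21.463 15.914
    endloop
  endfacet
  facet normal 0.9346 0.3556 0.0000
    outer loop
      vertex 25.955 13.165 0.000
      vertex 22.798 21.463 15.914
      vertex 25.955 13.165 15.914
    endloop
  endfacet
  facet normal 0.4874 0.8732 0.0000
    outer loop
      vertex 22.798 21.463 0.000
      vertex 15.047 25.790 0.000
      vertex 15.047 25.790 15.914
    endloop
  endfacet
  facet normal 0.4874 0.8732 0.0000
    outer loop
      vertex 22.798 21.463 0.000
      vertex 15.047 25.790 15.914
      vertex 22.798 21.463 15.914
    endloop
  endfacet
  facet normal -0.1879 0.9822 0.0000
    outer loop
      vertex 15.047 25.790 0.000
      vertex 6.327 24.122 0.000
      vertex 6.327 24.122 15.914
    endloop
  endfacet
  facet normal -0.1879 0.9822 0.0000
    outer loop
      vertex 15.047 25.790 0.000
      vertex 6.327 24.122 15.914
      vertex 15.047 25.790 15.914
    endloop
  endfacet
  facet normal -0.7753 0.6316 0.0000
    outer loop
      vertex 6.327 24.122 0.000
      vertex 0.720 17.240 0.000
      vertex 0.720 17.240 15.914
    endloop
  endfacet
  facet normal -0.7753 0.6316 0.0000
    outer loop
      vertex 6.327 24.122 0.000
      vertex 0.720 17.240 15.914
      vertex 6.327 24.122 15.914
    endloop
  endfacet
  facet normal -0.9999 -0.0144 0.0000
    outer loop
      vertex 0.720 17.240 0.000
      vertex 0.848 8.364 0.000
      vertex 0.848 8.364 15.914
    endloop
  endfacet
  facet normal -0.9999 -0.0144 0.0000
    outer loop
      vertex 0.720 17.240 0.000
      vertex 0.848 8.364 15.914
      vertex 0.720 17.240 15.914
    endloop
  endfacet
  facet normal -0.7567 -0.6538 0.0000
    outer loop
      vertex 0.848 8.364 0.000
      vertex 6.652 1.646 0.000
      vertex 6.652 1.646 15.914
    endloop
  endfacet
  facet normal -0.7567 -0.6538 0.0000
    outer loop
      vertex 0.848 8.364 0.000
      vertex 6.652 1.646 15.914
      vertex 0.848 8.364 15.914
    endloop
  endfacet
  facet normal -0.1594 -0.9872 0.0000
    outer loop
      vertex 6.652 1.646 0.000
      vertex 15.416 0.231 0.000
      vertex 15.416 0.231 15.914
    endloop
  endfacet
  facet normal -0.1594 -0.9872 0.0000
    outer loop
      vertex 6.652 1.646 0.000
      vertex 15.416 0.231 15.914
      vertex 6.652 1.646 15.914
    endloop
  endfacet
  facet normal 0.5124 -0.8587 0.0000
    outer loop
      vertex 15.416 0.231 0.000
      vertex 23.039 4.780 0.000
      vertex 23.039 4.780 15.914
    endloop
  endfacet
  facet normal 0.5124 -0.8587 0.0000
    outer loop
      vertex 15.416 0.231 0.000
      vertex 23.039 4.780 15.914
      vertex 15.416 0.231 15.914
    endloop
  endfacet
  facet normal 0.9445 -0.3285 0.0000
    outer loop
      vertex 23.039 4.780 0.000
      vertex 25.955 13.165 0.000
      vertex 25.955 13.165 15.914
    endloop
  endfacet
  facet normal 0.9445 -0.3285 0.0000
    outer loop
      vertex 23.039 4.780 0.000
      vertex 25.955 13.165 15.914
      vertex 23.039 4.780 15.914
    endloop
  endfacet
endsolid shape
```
; perimeter-only toolpath
G21 ; units = mm
G90 ; absolute positioning
G28 ; home
; layer 1
G0 Z2.652
G0 X25.955 Y13.165
G1 X22.798 Y21.463
G1 X15.047 Y25.790
G1 X6.327 Y24.122
G1 X0.720 Y17.240
G1 X0.848 Y8.364
G1 X6.652 Y1.646
G1 X15.416 Y0.231
G1 X23.039 Y4.780
G1 X25.955 Y13.165
; layer 2
G0 Z5.305
G0 X25.955 Y13.165
G1 X22.798 Y21.463
G1 X15.047 Y25.790
G1 X6.327 Y24.122
G1 X0.720 Y17.240
G1 X0.848 Y8.364
G1 X6.652 Y1.646
G1 X15.416 Y0.231
G1 X23.039 Y4.780
G1 X25.955 Y13.165
; layer 3
G0 Z7.957
G0 X25.955 Y13.165
G1 X22.798 Y21.463
G1 X15.047 Y25.790
G1 X6.327 Y24.122
G1 X0.720 Y17.240
G1 X0.848 Y8.364
G1 X6.652 Y1.646
G1 X15.416 Y0.231
G1 X23.039 Y4.780
G1 X25.955 Y13.165
; layer 4
G0 Z10.609
G0 X25.955 Y13.165
G1 X22.798 Y21.463
G1 X15.047 Y25.790
G1 X6.327 Y24.122
G1 X0.720 Y17.240
G1 X0.848 Y8.364
G1 X6.652 Y1.646
G1 X15.416 Y0.231
G1 X23.039 Y4.780
G1 X25.955 Y13.165
; layer 5
G0 Z13.262
G0 X25.955 Y13.165
G1 X22.798 Y21.463
G1 X15.047 Y25.790
G1 X6.327 Y24.122
G1 X0.720 Y17.240
G1 X0.848 Y8.364
G1 X6.652 Y1.646
G1 X15.416 Y0.231
G1 X23.039 Y4.780
G1 X25.955 Y13.165
; layer 6
G0 Z15.914
G0 X25.955 Y13.165
G1 X22.798 Y21.463
G1 X15.047 Y25.790
G1 X6.327 Y24.122
G1 X0.720 Y17.240
G1 X0.848 Y8.364
G1 X6.652 Y1.646
G1 X15.416 Y0.231
G1 X23.039 Y4.780
G1 X25.955 Y13.165
M2 ; end

The solid is a regular 9-sided prism (a cylinder approximated with 9 flat sides), circumscribed radius ≈ 13 mm, height ≈ 15.9 mm. Slicing at Δz = 2.652 mm — 6 equal slices spanning the solid's height, so layer i sits at z = i·h/6 — gives 6 non-empty perimeters. Each is a 9-segment closed polygon; G0 lifts to the layer z and rapids to the start vertex, then G1 traces the edges.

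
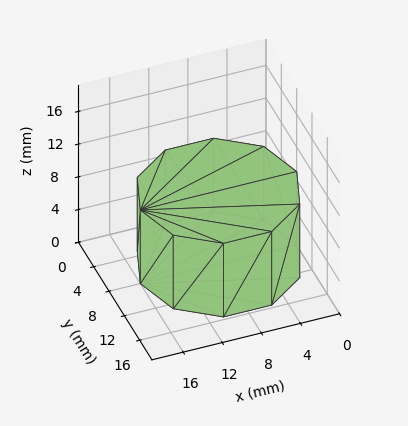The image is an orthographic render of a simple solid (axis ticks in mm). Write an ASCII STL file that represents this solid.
Reading the render: the shape is a regular 10-sided prism (a cylinder approximated with 10 flat sides), circumscribed radius ≈ 8 mm, height ≈ 9 mm (dimensions read to the nearest mm from the axis ticks). For the STL, each face is triangulated and given an outward normal.

solid part
  facet normal 0.0000 0.0000 -1.0000
    outer loop
      vertex 10.472 15.608 0.000
      vertex 14.472 12.702 0.000
      vertex 16.000 8.000 0.000
    endloop
  endfacet
  facet normal 0.0000 0.0000 -1.0000
    outer loop
      vertex 5.528 15.608 0.000
      vertex 10.472 15.608 0.000
      vertex 16.000 8.000 0.000
    endloop
  endfacet
  facet normal 0.0000 0.0000 -1.0000
    outer loop
      vertex 1.528 12.702 0.000
      vertex 5.528 15.608 0.000
      vertex 16.000 8.000 0.000
    endloop
  endfacet
  facet normal 0.0000 0.0000 -1.0000
    outer loop
      vertex 0.000 8.000 0.000
      vertex 1.528 12.702 0.000
      vertex 16.000 8.000 0.000
    endloop
  endfacet
  facet normal 0.0000 0.0000 -1.0000
    outer loop
      vertex 1.528 3.298 0.000
      vertex 0.000 8.000 0.000
      vertex 16.000 8.000 0.000
    endloop
  endfacet
  facet normal 0.0000 0.0000 -1.0000
    outer loop
      vertex 5.528 0.392 0.000
      vertex 1.528 3.298 0.000
      vertex 16.000 8.000 0.000
    endloop
  endfacet
  facet normal 0.0000 0.0000 -1.0000
    outer loop
      vertex 10.472 0.392 0.000
      vertex 5.528 0.392 0.000
      vertex 16.000 8.000 0.000
    endloop
  endfacet
  facet normal 0.0000 0.0000 -1.0000
    outer loop
      vertex 14.472 3.298 0.000
      vertex 10.472 0.392 0.000
      vertex 16.000 8.000 0.000
    endloop
  endfacet
  facet normal 0.0000 0.0000 1.0000
    outer loop
      vertex 16.000 8.000 9.000
      vertex 14.472 12.702 9.000
      vertex 10.472 15.608 9.000
    endloop
  endfacet
  facet normal 0.0000 0.0000 1.0000
    outer loop
      vertex 16.000 8.000 9.000
      vertex 10.472 15.608 9.000
      vertex 5.528 15.608 9.000
    endloop
  endfacet
  facet normal 0.0000 0.0000 1.0000
    outer loop
      vertex 16.000 8.000 9.000
      vertex 5.528 15.608 9.000
      vertex 1.528 12.702 9.000
    endloop
  endfacet
  facet normal 0.0000 0.0000 1.0000
    outer loop
      vertex 16.000 8.000 9.000
      vertex 1.528 12.702 9.000
      vertex 0.000 8.000 9.000
    endloop
  endfacet
  facet normal 0.0000 0.0000 1.0000
    outer loop
      vertex 16.000 8.000 9.000
      vertex 0.000 8.000 9.000
      vertex 1.528 3.298 9.000
    endloop
  endfacet
  facet normal 0.0000 0.0000 1.0000
    outer loop
      vertex 16.000 8.000 9.000
      vertex 1.528 3.298 9.000
      vertex 5.528 0.392 9.000
    endloop
  endfacet
  facet normal 0.0000 0.0000 1.0000
    outer loop
      vertex 16.000 8.000 9.000
      vertex 5.528 0.392 9.000
      vertex 10.472 0.392 9.000
    endloop
  endfacet
  facet normal 0.0000 0.0000 1.0000
    outer loop
      vertex 16.000 8.000 9.000
      vertex 10.472 0.392 9.000
      vertex 14.472 3.298 9.000
    endloop
  endfacet
  facet normal 0.9510 0.3091 0.0000
    outer loop
      vertex 16.000 8.000 0.000
      vertex 14.472 12.702 0.000
      vertex 14.472 12.702 9.000
    endloop
  endfacet
  facet normal 0.9510 0.3091 0.0000
    outer loop
      vertex 16.000 8.000 0.000
      vertex 14.472 12.702 9.000
      vertex 16.000 8.000 9.000
    endloop
  endfacet
  facet normal 0.5878 0.8090 0.0000
    outer loop
      vertex 14.472 12.702 0.000
      vertex 10.472 15.608 0.000
      vertex 10.472 15.608 9.000
    endloop
  endfacet
  facet normal 0.5878 0.8090 0.0000
    outer loop
      vertex 14.472 12.702 0.000
      vertex 10.472 15.608 9.000
      vertex 14.472 12.702 9.000
    endloop
  endfacet
  facet normal 0.0000 1.0000 0.0000
    outer loop
      vertex 10.472 15.608 0.000
      vertex 5.528 15.608 0.000
      vertex 5.528 15.608 9.000
    endloop
  endfacet
  facet normal 0.0000 1.0000 0.0000
    outer loop
      vertex 10.472 15.608 0.000
      vertex 5.528 15.608 9.000
      vertex 10.472 15.608 9.000
    endloop
  endfacet
  facet normal -0.5878 0.8090 0.0000
    outer loop
      vertex 5.528 15.608 0.000
      vertex 1.528 12.702 0.000
      vertex 1.528 12.702 9.000
    endloop
  endfacet
  facet normal -0.5878 0.8090 0.0000
    outer loop
      vertex 5.528 15.608 0.000
      vertex 1.528 12.702 9.000
      vertex 5.528 15.608 9.000
    endloop
  endfacet
  facet normal -0.9510 0.3091 0.0000
    outer loop
      vertex 1.528 12.702 0.000
      vertex 0.000 8.000 0.000
      vertex 0.000 8.000 9.000
    endloop
  endfacet
  facet normal -0.9510 0.3091 0.0000
    outer loop
      vertex 1.528 12.702 0.000
      vertex 0.000 8.000 9.000
      vertex 1.528 12.702 9.000
    endloop
  endfacet
  facet normal -0.9510 -0.3091 0.0000
    outer loop
      vertex 0.000 8.000 0.000
      vertex 1.528 3.298 0.000
      vertex 1.528 3.298 9.000
    endloop
  endfacet
  facet normal -0.9510 -0.3091 0.0000
    outer loop
      vertex 0.000 8.000 0.000
      vertex 1.528 3.298 9.000
      vertex 0.000 8.000 9.000
    endloop
  endfacet
  facet normal -0.5878 -0.8090 0.0000
    outer loop
      vertex 1.528 3.298 0.000
      vertex 5.528 0.392 0.000
      vertex 5.528 0.392 9.000
    endloop
  endfacet
  facet normal -0.5878 -0.8090 0.0000
    outer loop
      vertex 1.528 3.298 0.000
      vertex 5.528 0.392 9.000
      vertex 1.528 3.298 9.000
    endloop
  endfacet
  facet normal 0.0000 -1.0000 0.0000
    outer loop
      vertex 5.528 0.392 0.000
      vertex 10.472 0.392 0.000
      vertex 10.472 0.392 9.000
    endloop
  endfacet
  facet normal 0.0000 -1.0000 0.0000
    outer loop
      vertex 5.528 0.392 0.000
      vertex 10.472 0.392 9.000
      vertex 5.528 0.392 9.000
    endloop
  endfacet
  facet normal 0.5878 -0.8090 0.0000
    outer loop
      vertex 10.472 0.392 0.000
      vertex 14.472 3.298 0.000
      vertex 14.472 3.298 9.000
    endloop
  endfacet
  facet normal 0.5878 -0.8090 0.0000
    outer loop
      vertex 10.472 0.392 0.000
      vertex 14.472 3.298 9.000
      vertex 10.472 0.392 9.000
    endloop
  endfacet
  facet normal 0.9510 -0.3091 0.0000
    outer loop
      vertex 14.472 3.298 0.000
      vertex 16.000 8.000 0.000
      vertex 16.000 8.000 9.000
    endloop
  endfacet
  facet normal 0.9510 -0.3091 0.0000
    outer loop
      vertex 14.472 3.298 0.000
      vertex 16.000 8.000 9.000
      vertex 14.472 3.298 9.000
    endloop
  endfacet
endsolid part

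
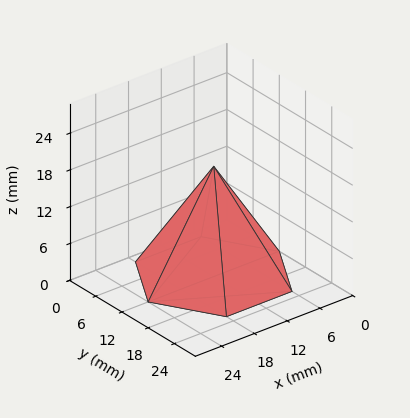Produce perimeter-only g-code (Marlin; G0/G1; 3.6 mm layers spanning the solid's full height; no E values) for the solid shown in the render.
Reading the render: the shape is a regular 6-sided pyramid, base circumscribed radius ≈ 12 mm, apex at z ≈ 18 mm (dimensions read to the nearest mm from the axis ticks). For the g-code, the solid's height is divided into equal slices at the stated Δz and each level perimeter traced with G1 moves after a G0 lift.

; perimeter-only toolpath
G21 ; units = mm
G90 ; absolute positioning
G28 ; home
; layer 1
G0 Z3.6
G0 X21.6 Y12.0
G1 X16.8 Y20.3
G1 X7.2 Y20.3
G1 X2.4 Y12.0
G1 X7.2 Y3.7
G1 X16.8 Y3.7
G1 X21.6 Y12.0
; layer 2
G0 Z7.2
G0 X19.2 Y12.0
G1 X15.6 Y18.2
G1 X8.4 Y18.2
G1 X4.8 Y12.0
G1 X8.4 Y5.8
G1 X15.6 Y5.8
G1 X19.2 Y12.0
; layer 3
G0 Z10.8
G0 X16.8 Y12.0
G1 X14.4 Y16.2
G1 X9.6 Y16.2
G1 X7.2 Y12.0
G1 X9.6 Y7.8
G1 X14.4 Y7.8
G1 X16.8 Y12.0
; layer 4
G0 Z14.4
G0 X14.4 Y12.0
G1 X13.2 Y14.1
G1 X10.8 Y14.1
G1 X9.6 Y12.0
G1 X10.8 Y9.9
G1 X13.2 Y9.9
G1 X14.4 Y12.0
M2 ; end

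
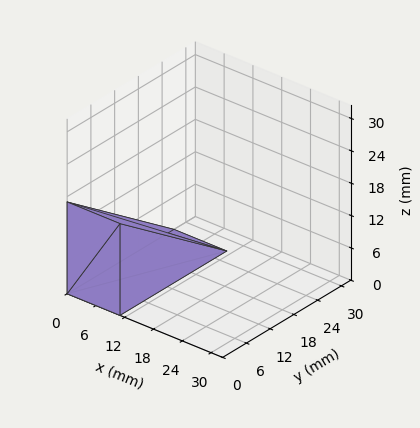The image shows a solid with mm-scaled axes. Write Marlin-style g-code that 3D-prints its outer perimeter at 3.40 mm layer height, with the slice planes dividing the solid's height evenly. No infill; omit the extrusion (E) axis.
Reading the render: the shape is a wedge (ramp): 11 × 27 mm base, rising to 17 mm along the y=0 edge and sloping linearly to z=0 at y=27 (dimensions read to the nearest mm from the axis ticks). For the g-code, the solid's height is divided into equal slices at the stated Δz and each level perimeter traced with G1 moves after a G0 lift.

; perimeter-only toolpath
G21 ; units = mm
G90 ; absolute positioning
G28 ; home
; layer 1
G0 Z3.40
G0 X0.00 Y0.00
G1 X11.00 Y0.00
G1 X11.00 Y21.60
G1 X0.00 Y21.60
G1 X0.00 Y0.00
; layer 2
G0 Z6.80
G0 X0.00 Y0.00
G1 X11.00 Y0.00
G1 X11.00 Y16.20
G1 X0.00 Y16.20
G1 X0.00 Y0.00
; layer 3
G0 Z10.20
G0 X0.00 Y0.00
G1 X11.00 Y0.00
G1 X11.00 Y10.80
G1 X0.00 Y10.80
G1 X0.00 Y0.00
; layer 4
G0 Z13.60
G0 X0.00 Y0.00
G1 X11.00 Y0.00
G1 X11.00 Y5.40
G1 X0.00 Y5.40
G1 X0.00 Y0.00
M2 ; end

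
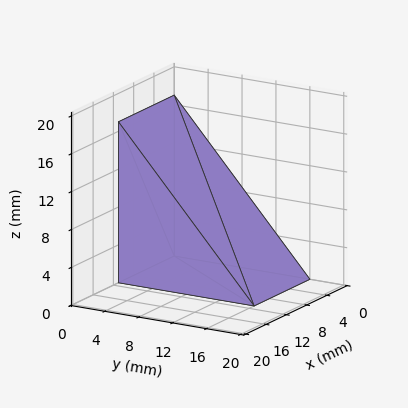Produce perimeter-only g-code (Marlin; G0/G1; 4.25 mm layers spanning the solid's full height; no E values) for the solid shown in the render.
Reading the render: the shape is a wedge (ramp): 11 × 16 mm base, rising to 17 mm along the y=0 edge and sloping linearly to z=0 at y=16 (dimensions read to the nearest mm from the axis ticks). For the g-code, the solid's height is divided into equal slices at the stated Δz and each level perimeter traced with G1 moves after a G0 lift.

; perimeter-only toolpath
G21 ; units = mm
G90 ; absolute positioning
G28 ; home
; layer 1
G0 Z4.25
G0 X0.00 Y0.00
G1 X11.00 Y0.00
G1 X11.00 Y12.00
G1 X0.00 Y12.00
G1 X0.00 Y0.00
; layer 2
G0 Z8.50
G0 X0.00 Y0.00
G1 X11.00 Y0.00
G1 X11.00 Y8.00
G1 X0.00 Y8.00
G1 X0.00 Y0.00
; layer 3
G0 Z12.75
G0 X0.00 Y0.00
G1 X11.00 Y0.00
G1 X11.00 Y4.00
G1 X0.00 Y4.00
G1 X0.00 Y0.00
M2 ; end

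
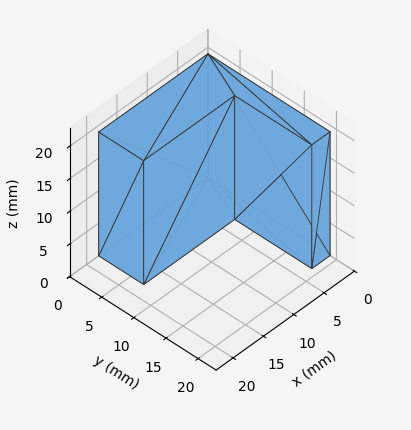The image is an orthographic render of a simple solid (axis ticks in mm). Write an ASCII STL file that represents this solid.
Reading the render: the shape is an L-shaped prism: outer 18 × 19 mm, arm thicknesses ≈ 7 mm (horizontal) and 3 mm (vertical), extruded 19 mm in z (dimensions read to the nearest mm from the axis ticks). For the STL, each face is triangulated and given an outward normal.

solid part
  facet normal 0.0000 0.0000 -1.0000
    outer loop
      vertex 18.000 7.000 0.000
      vertex 18.000 0.000 0.000
      vertex 0.000 0.000 0.000
    endloop
  endfacet
  facet normal 0.0000 0.0000 -1.0000
    outer loop
      vertex 3.000 7.000 0.000
      vertex 18.000 7.000 0.000
      vertex 0.000 0.000 0.000
    endloop
  endfacet
  facet normal 0.0000 0.0000 -1.0000
    outer loop
      vertex 3.000 19.000 0.000
      vertex 3.000 7.000 0.000
      vertex 0.000 0.000 0.000
    endloop
  endfacet
  facet normal 0.0000 0.0000 -1.0000
    outer loop
      vertex 0.000 19.000 0.000
      vertex 3.000 19.000 0.000
      vertex 0.000 0.000 0.000
    endloop
  endfacet
  facet normal 0.0000 0.0000 1.0000
    outer loop
      vertex 0.000 0.000 19.000
      vertex 18.000 0.000 19.000
      vertex 18.000 7.000 19.000
    endloop
  endfacet
  facet normal 0.0000 0.0000 1.0000
    outer loop
      vertex 0.000 0.000 19.000
      vertex 18.000 7.000 19.000
      vertex 3.000 7.000 19.000
    endloop
  endfacet
  facet normal 0.0000 0.0000 1.0000
    outer loop
      vertex 0.000 0.000 19.000
      vertex 3.000 7.000 19.000
      vertex 3.000 19.000 19.000
    endloop
  endfacet
  facet normal 0.0000 0.0000 1.0000
    outer loop
      vertex 0.000 0.000 19.000
      vertex 3.000 19.000 19.000
      vertex 0.000 19.000 19.000
    endloop
  endfacet
  facet normal 0.0000 -1.0000 0.0000
    outer loop
      vertex 0.000 0.000 0.000
      vertex 18.000 0.000 0.000
      vertex 18.000 0.000 19.000
    endloop
  endfacet
  facet normal 0.0000 -1.0000 0.0000
    outer loop
      vertex 0.000 0.000 0.000
      vertex 18.000 0.000 19.000
      vertex 0.000 0.000 19.000
    endloop
  endfacet
  facet normal 1.0000 0.0000 0.0000
    outer loop
      vertex 18.000 0.000 0.000
      vertex 18.000 7.000 0.000
      vertex 18.000 7.000 19.000
    endloop
  endfacet
  facet normal 1.0000 0.0000 0.0000
    outer loop
      vertex 18.000 0.000 0.000
      vertex 18.000 7.000 19.000
      vertex 18.000 0.000 19.000
    endloop
  endfacet
  facet normal 0.0000 1.0000 0.0000
    outer loop
      vertex 18.000 7.000 0.000
      vertex 3.000 7.000 0.000
      vertex 3.000 7.000 19.000
    endloop
  endfacet
  facet normal 0.0000 1.0000 0.0000
    outer loop
      vertex 18.000 7.000 0.000
      vertex 3.000 7.000 19.000
      vertex 18.000 7.000 19.000
    endloop
  endfacet
  facet normal 1.0000 0.0000 0.0000
    outer loop
      vertex 3.000 7.000 0.000
      vertex 3.000 19.000 0.000
      vertex 3.000 19.000 19.000
    endloop
  endfacet
  facet normal 1.0000 0.0000 0.0000
    outer loop
      vertex 3.000 7.000 0.000
      vertex 3.000 19.000 19.000
      vertex 3.000 7.000 19.000
    endloop
  endfacet
  facet normal 0.0000 1.0000 0.0000
    outer loop
      vertex 3.000 19.000 0.000
      vertex 0.000 19.000 0.000
      vertex 0.000 19.000 19.000
    endloop
  endfacet
  facet normal 0.0000 1.0000 0.0000
    outer loop
      vertex 3.000 19.000 0.000
      vertex 0.000 19.000 19.000
      vertex 3.000 19.000 19.000
    endloop
  endfacet
  facet normal -1.0000 0.0000 0.0000
    outer loop
      vertex 0.000 19.000 0.000
      vertex 0.000 0.000 0.000
      vertex 0.000 0.000 19.000
    endloop
  endfacet
  facet normal -1.0000 0.0000 0.0000
    outer loop
      vertex 0.000 19.000 0.000
      vertex 0.000 0.000 19.000
      vertex 0.000 19.000 19.000
    endloop
  endfacet
endsolid part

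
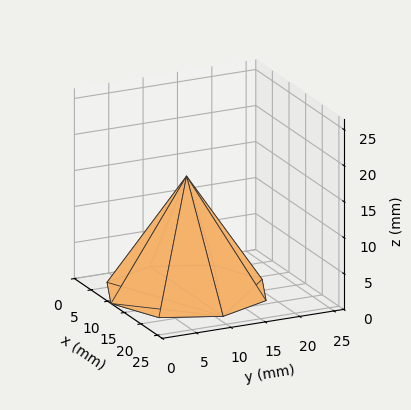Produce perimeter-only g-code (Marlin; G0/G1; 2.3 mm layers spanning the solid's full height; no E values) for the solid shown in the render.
Reading the render: the shape is a regular 8-sided pyramid, base circumscribed radius ≈ 11 mm, apex at z ≈ 16 mm (dimensions read to the nearest mm from the axis ticks). For the g-code, the solid's height is divided into equal slices at the stated Δz and each level perimeter traced with G1 moves after a G0 lift.

; perimeter-only toolpath
G21 ; units = mm
G90 ; absolute positioning
G28 ; home
; layer 1
G0 Z2.3
G0 X20.4 Y11.0
G1 X17.7 Y17.7
G1 X11.0 Y20.4
G1 X4.3 Y17.7
G1 X1.6 Y11.0
G1 X4.3 Y4.3
G1 X11.0 Y1.6
G1 X17.7 Y4.3
G1 X20.4 Y11.0
; layer 2
G0 Z4.6
G0 X18.9 Y11.0
G1 X16.6 Y16.6
G1 X11.0 Y18.9
G1 X5.4 Y16.6
G1 X3.1 Y11.0
G1 X5.4 Y5.4
G1 X11.0 Y3.1
G1 X16.6 Y5.4
G1 X18.9 Y11.0
; layer 3
G0 Z6.9
G0 X17.3 Y11.0
G1 X15.5 Y15.5
G1 X11.0 Y17.3
G1 X6.5 Y15.5
G1 X4.7 Y11.0
G1 X6.5 Y6.5
G1 X11.0 Y4.7
G1 X15.5 Y6.5
G1 X17.3 Y11.0
; layer 4
G0 Z9.1
G0 X15.7 Y11.0
G1 X14.3 Y14.3
G1 X11.0 Y15.7
G1 X7.7 Y14.3
G1 X6.3 Y11.0
G1 X7.7 Y7.7
G1 X11.0 Y6.3
G1 X14.3 Y7.7
G1 X15.7 Y11.0
; layer 5
G0 Z11.4
G0 X14.1 Y11.0
G1 X13.2 Y13.2
G1 X11.0 Y14.1
G1 X8.8 Y13.2
G1 X7.9 Y11.0
G1 X8.8 Y8.8
G1 X11.0 Y7.9
G1 X13.2 Y8.8
G1 X14.1 Y11.0
; layer 6
G0 Z13.7
G0 X12.6 Y11.0
G1 X12.1 Y12.1
G1 X11.0 Y12.6
G1 X9.9 Y12.1
G1 X9.4 Y11.0
G1 X9.9 Y9.9
G1 X11.0 Y9.4
G1 X12.1 Y9.9
G1 X12.6 Y11.0
M2 ; end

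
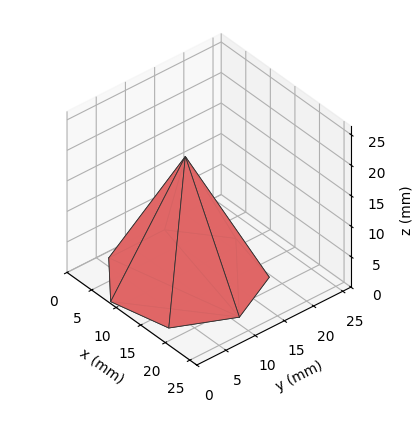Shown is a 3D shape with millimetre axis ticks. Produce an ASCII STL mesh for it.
Reading the render: the shape is a regular 7-sided pyramid, base circumscribed radius ≈ 11 mm, apex at z ≈ 20 mm (dimensions read to the nearest mm from the axis ticks). For the STL, each face is triangulated and given an outward normal.

solid part
  facet normal 0.0000 0.0000 -1.0000
    outer loop
      vertex 8.55 21.72 0.00
      vertex 17.86 19.60 0.00
      vertex 22.00 11.00 0.00
    endloop
  endfacet
  facet normal 0.0000 0.0000 -1.0000
    outer loop
      vertex 1.09 15.77 0.00
      vertex 8.55 21.72 0.00
      vertex 22.00 11.00 0.00
    endloop
  endfacet
  facet normal 0.0000 0.0000 -1.0000
    outer loop
      vertex 1.09 6.23 0.00
      vertex 1.09 15.77 0.00
      vertex 22.00 11.00 0.00
    endloop
  endfacet
  facet normal 0.0000 0.0000 -1.0000
    outer loop
      vertex 8.55 0.28 0.00
      vertex 1.09 6.23 0.00
      vertex 22.00 11.00 0.00
    endloop
  endfacet
  facet normal 0.0000 0.0000 -1.0000
    outer loop
      vertex 17.86 2.40 0.00
      vertex 8.55 0.28 0.00
      vertex 22.00 11.00 0.00
    endloop
  endfacet
  facet normal 0.8073 0.3886 0.4440
    outer loop
      vertex 22.00 11.00 0.00
      vertex 17.86 19.60 0.00
      vertex 11.00 11.00 20.00
    endloop
  endfacet
  facet normal 0.1990 0.8737 0.4439
    outer loop
      vertex 17.86 19.60 0.00
      vertex 8.55 21.72 0.00
      vertex 11.00 11.00 20.00
    endloop
  endfacet
  facet normal -0.5587 0.7005 0.4439
    outer loop
      vertex 8.55 21.72 0.00
      vertex 1.09 15.77 0.00
      vertex 11.00 11.00 20.00
    endloop
  endfacet
  facet normal -0.8960 0.0000 0.4440
    outer loop
      vertex 1.09 15.77 0.00
      vertex 1.09 6.23 0.00
      vertex 11.00 11.00 20.00
    endloop
  endfacet
  facet normal -0.5587 -0.7005 0.4439
    outer loop
      vertex 1.09 6.23 0.00
      vertex 8.55 0.28 0.00
      vertex 11.00 11.00 20.00
    endloop
  endfacet
  facet normal 0.1990 -0.8737 0.4439
    outer loop
      vertex 8.55 0.28 0.00
      vertex 17.86 2.40 0.00
      vertex 11.00 11.00 20.00
    endloop
  endfacet
  facet normal 0.8073 -0.3886 0.4440
    outer loop
      vertex 17.86 2.40 0.00
      vertex 22.00 11.00 0.00
      vertex 11.00 11.00 20.00
    endloop
  endfacet
endsolid part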